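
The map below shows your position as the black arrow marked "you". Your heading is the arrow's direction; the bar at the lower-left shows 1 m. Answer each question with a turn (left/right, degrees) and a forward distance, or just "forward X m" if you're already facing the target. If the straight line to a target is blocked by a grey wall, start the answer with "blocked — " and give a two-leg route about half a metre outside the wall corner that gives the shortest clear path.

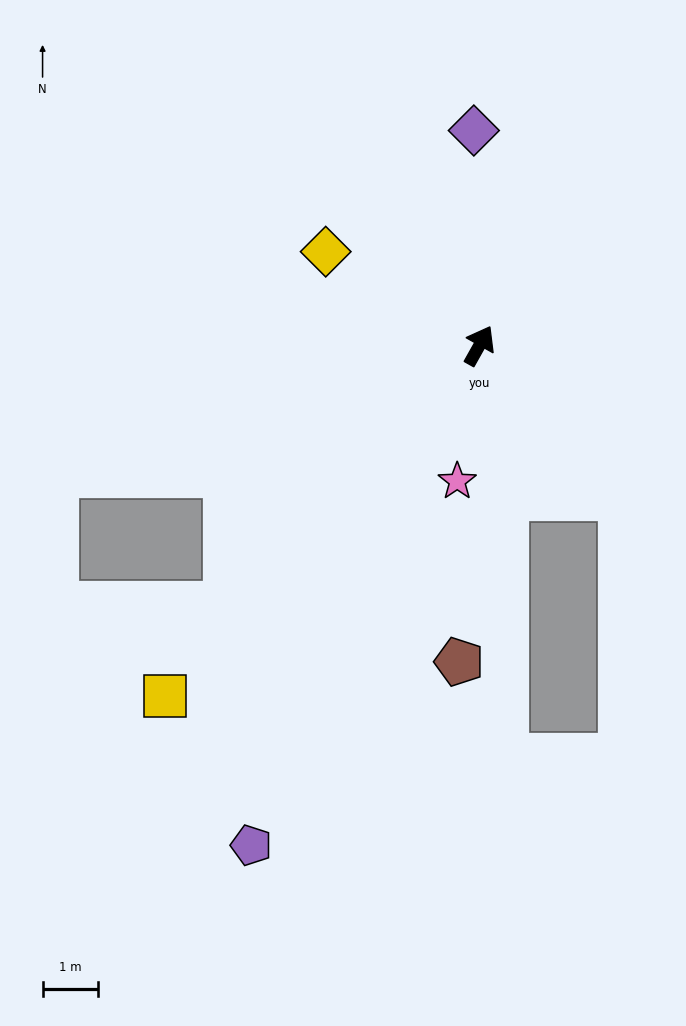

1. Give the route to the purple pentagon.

turn right 175°, forward 9.9 m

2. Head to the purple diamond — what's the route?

turn left 31°, forward 3.9 m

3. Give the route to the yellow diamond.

turn left 88°, forward 3.2 m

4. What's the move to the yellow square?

turn left 167°, forward 8.5 m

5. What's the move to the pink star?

turn right 160°, forward 2.5 m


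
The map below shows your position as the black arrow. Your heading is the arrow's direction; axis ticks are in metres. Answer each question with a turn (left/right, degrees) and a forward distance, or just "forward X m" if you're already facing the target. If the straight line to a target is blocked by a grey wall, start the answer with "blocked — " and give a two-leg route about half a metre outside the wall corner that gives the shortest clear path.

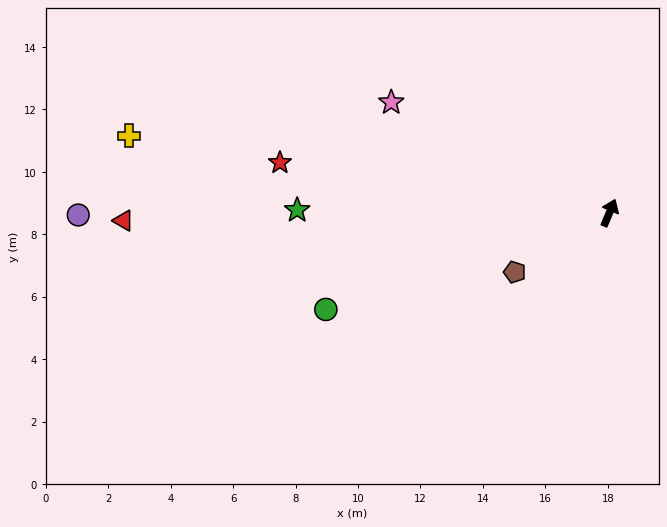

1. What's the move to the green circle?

turn left 132°, forward 9.6 m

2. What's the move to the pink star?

turn left 86°, forward 7.8 m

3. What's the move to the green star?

turn left 112°, forward 10.0 m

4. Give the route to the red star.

turn left 104°, forward 10.7 m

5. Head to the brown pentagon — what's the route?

turn left 145°, forward 3.6 m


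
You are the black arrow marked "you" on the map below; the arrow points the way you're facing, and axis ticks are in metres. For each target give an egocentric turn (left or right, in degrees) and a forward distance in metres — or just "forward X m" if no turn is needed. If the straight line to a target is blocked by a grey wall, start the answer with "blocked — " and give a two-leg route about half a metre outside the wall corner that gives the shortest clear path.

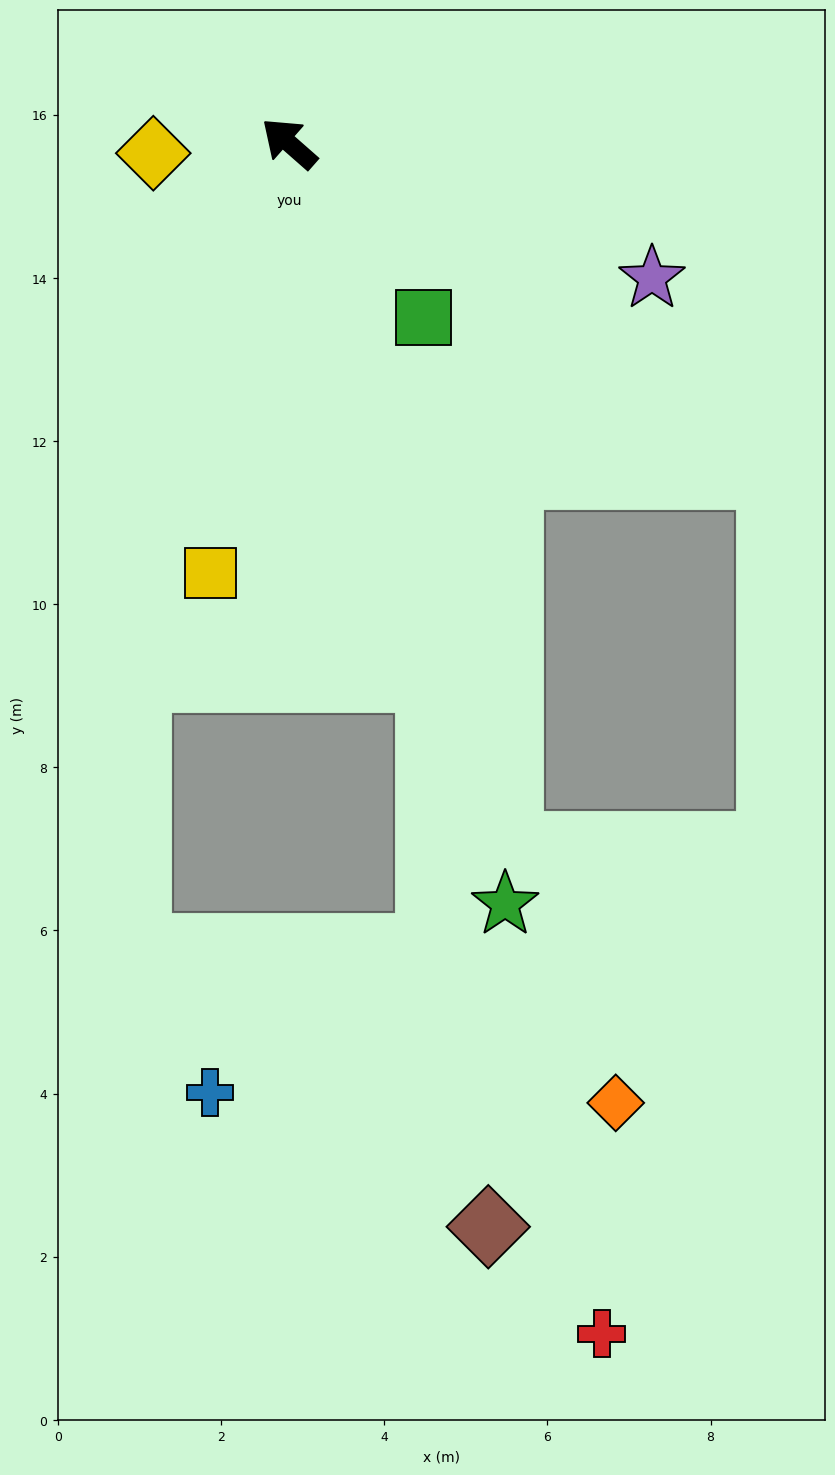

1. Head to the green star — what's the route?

turn left 147°, forward 9.7 m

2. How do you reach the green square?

turn left 169°, forward 2.7 m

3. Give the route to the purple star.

turn right 159°, forward 4.7 m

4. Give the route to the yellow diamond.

turn left 46°, forward 1.7 m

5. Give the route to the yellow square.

turn left 121°, forward 5.4 m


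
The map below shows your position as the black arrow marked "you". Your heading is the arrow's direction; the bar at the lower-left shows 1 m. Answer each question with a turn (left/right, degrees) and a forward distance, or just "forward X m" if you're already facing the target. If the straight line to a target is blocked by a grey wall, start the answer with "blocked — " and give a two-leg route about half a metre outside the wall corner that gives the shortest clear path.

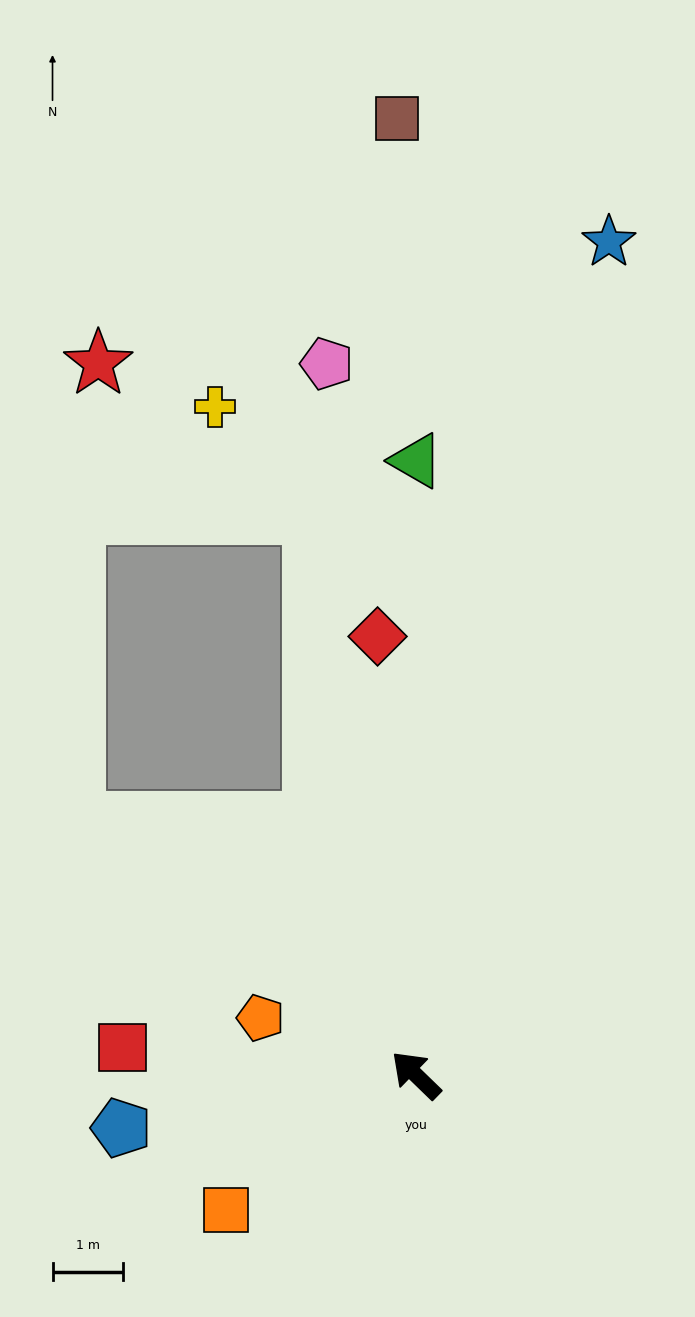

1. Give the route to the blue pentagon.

turn left 54°, forward 4.2 m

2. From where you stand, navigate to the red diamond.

turn right 41°, forward 6.2 m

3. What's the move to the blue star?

turn right 59°, forward 12.1 m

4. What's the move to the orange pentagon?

turn left 24°, forward 2.3 m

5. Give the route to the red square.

turn left 39°, forward 4.2 m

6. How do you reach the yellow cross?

blocked — turn right 36°, forward 8.0 m, then turn left 32°, forward 2.1 m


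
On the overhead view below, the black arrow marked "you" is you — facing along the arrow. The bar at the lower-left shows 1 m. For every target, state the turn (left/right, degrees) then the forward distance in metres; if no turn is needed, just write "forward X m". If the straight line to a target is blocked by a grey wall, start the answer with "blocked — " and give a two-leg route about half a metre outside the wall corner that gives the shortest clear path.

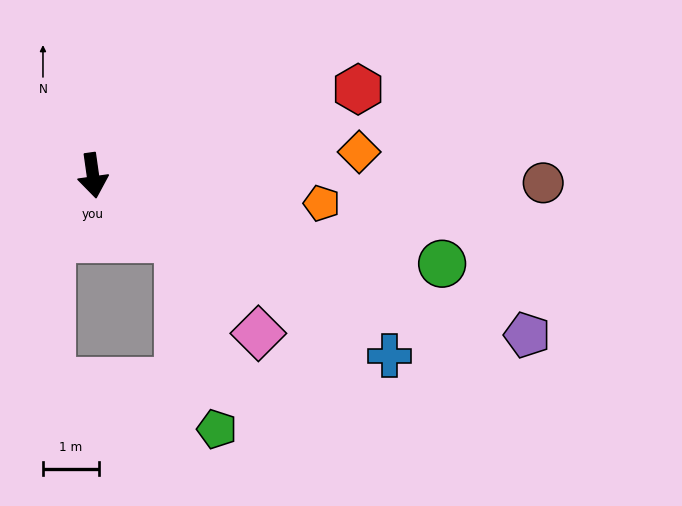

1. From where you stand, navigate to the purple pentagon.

turn left 62°, forward 8.3 m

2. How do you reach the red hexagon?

turn left 100°, forward 5.0 m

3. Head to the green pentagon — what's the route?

blocked — turn left 45°, forward 1.9 m, then turn right 41°, forward 3.5 m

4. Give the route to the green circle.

turn left 68°, forward 6.5 m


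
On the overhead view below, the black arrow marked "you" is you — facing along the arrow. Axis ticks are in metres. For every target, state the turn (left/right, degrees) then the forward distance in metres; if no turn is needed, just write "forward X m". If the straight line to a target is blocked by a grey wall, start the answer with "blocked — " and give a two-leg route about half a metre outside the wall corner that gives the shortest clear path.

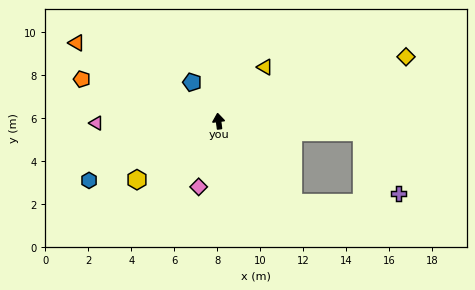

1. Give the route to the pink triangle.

turn left 84°, forward 5.7 m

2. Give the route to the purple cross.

blocked — turn right 102°, forward 6.7 m, then turn right 54°, forward 3.3 m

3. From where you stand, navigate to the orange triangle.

turn left 54°, forward 7.5 m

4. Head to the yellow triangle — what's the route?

turn right 48°, forward 3.3 m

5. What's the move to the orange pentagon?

turn left 66°, forward 6.7 m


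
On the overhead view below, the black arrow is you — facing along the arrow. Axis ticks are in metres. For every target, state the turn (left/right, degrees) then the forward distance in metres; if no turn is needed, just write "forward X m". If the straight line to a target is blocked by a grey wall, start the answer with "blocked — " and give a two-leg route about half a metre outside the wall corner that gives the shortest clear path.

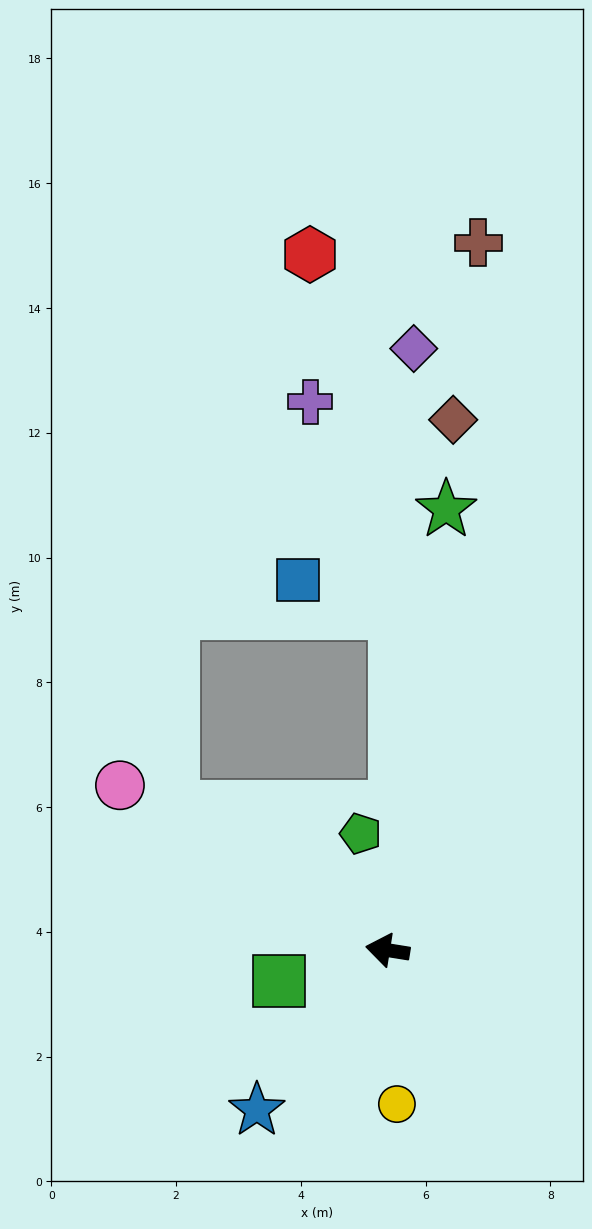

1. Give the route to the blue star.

turn left 60°, forward 3.3 m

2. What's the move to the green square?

turn left 25°, forward 1.8 m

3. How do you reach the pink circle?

turn right 23°, forward 5.0 m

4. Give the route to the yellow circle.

turn left 103°, forward 2.5 m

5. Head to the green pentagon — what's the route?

turn right 68°, forward 1.9 m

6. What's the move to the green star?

turn right 88°, forward 7.1 m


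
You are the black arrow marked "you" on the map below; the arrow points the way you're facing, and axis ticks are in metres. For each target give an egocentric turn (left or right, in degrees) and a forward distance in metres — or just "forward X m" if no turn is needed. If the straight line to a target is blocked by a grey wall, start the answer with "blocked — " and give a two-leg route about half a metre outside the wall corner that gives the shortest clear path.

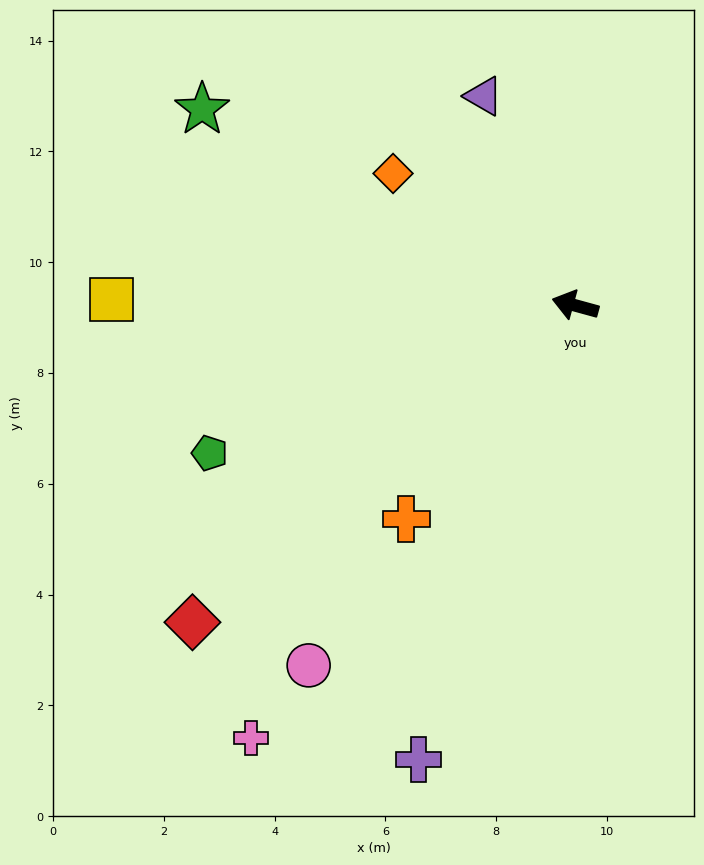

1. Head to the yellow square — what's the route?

turn left 15°, forward 8.4 m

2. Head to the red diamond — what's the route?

turn left 55°, forward 9.0 m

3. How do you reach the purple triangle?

turn right 51°, forward 4.1 m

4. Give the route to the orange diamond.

turn right 21°, forward 4.1 m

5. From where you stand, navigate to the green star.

turn right 12°, forward 7.6 m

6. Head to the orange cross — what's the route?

turn left 67°, forward 4.9 m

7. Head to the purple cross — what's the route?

turn left 86°, forward 8.7 m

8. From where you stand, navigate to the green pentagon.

turn left 37°, forward 7.1 m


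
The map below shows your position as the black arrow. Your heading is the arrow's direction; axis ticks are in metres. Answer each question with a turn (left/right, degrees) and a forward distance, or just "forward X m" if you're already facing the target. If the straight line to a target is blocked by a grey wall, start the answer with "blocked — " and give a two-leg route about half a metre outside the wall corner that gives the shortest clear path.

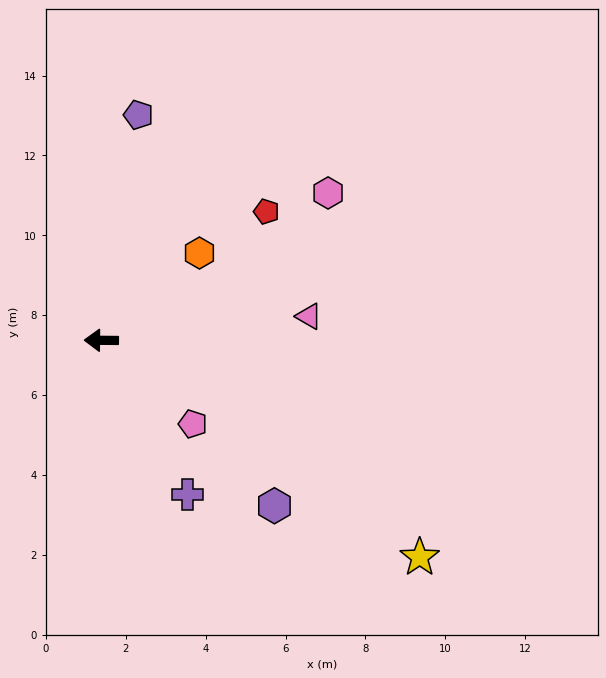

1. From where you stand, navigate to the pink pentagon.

turn left 138°, forward 3.1 m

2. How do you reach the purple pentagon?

turn right 99°, forward 5.7 m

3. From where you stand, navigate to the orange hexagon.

turn right 138°, forward 3.3 m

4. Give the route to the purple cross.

turn left 120°, forward 4.4 m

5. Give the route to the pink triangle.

turn right 173°, forward 5.2 m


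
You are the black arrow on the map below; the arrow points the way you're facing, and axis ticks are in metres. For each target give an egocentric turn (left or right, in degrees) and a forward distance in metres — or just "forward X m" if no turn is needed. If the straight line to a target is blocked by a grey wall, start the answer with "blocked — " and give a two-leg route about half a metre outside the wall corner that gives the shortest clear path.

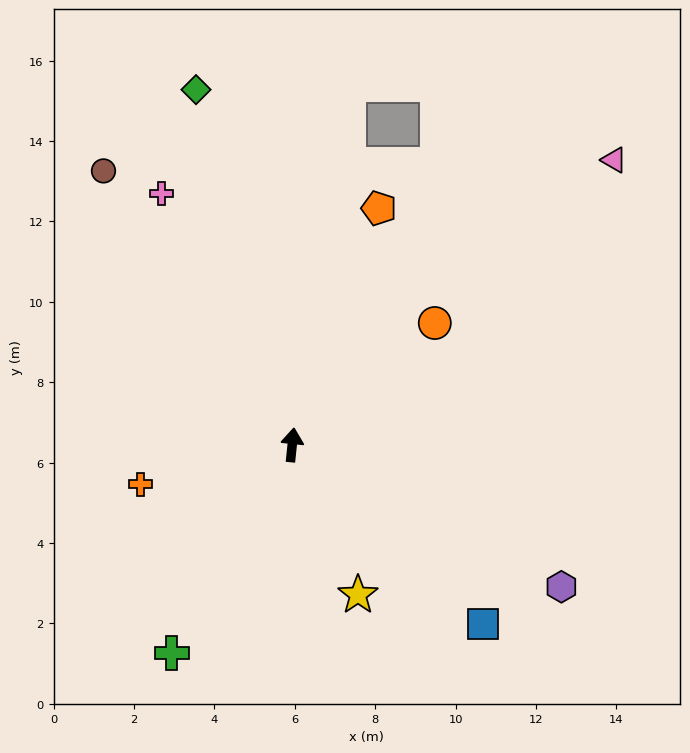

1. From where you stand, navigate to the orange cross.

turn left 110°, forward 3.9 m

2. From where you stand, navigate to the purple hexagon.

turn right 112°, forward 7.6 m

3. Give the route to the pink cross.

turn left 33°, forward 7.0 m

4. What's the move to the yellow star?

turn right 150°, forward 4.1 m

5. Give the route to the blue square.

turn right 127°, forward 6.5 m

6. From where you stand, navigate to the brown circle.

turn left 40°, forward 8.3 m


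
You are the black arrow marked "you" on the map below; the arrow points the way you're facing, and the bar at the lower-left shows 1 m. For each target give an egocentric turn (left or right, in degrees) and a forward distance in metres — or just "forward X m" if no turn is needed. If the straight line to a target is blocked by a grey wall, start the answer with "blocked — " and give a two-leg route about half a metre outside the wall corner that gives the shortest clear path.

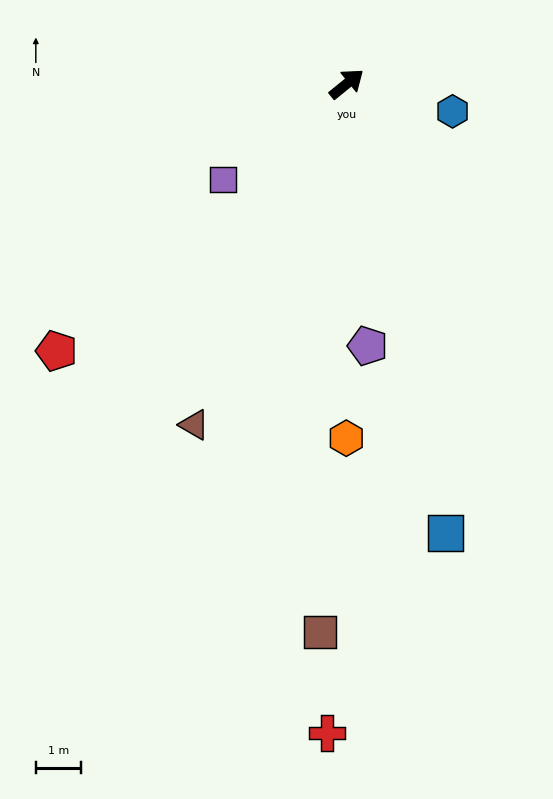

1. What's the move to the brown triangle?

turn right 153°, forward 8.3 m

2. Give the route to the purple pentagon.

turn right 124°, forward 5.8 m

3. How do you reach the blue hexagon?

turn right 54°, forward 2.4 m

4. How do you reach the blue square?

turn right 117°, forward 10.2 m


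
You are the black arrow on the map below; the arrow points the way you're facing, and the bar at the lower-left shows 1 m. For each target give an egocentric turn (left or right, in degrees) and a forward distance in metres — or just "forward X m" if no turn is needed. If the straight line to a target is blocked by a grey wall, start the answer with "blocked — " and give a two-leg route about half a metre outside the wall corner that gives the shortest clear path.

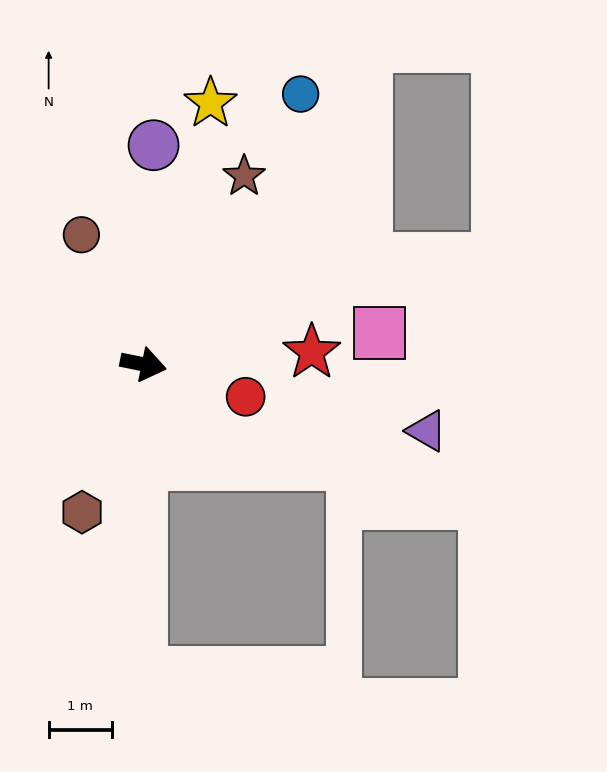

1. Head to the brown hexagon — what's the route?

turn right 101°, forward 2.5 m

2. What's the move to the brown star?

turn left 73°, forward 3.4 m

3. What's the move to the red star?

turn left 16°, forward 2.7 m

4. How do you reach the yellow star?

turn left 87°, forward 4.3 m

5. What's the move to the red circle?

turn right 6°, forward 1.7 m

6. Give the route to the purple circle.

turn left 99°, forward 3.5 m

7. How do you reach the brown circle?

turn left 127°, forward 2.3 m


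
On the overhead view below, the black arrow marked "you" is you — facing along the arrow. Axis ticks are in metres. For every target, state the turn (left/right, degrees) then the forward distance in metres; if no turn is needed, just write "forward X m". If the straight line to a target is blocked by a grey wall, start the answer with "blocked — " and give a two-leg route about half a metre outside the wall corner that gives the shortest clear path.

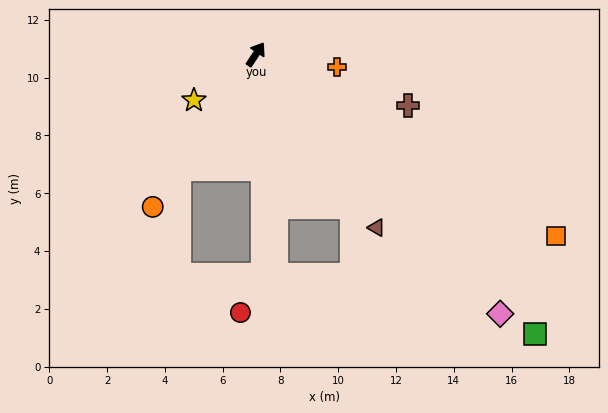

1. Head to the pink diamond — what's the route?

turn right 103°, forward 12.3 m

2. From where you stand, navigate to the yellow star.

turn left 160°, forward 2.7 m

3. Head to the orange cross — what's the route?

turn right 65°, forward 2.8 m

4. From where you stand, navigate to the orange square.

turn right 88°, forward 12.2 m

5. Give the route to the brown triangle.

turn right 112°, forward 7.3 m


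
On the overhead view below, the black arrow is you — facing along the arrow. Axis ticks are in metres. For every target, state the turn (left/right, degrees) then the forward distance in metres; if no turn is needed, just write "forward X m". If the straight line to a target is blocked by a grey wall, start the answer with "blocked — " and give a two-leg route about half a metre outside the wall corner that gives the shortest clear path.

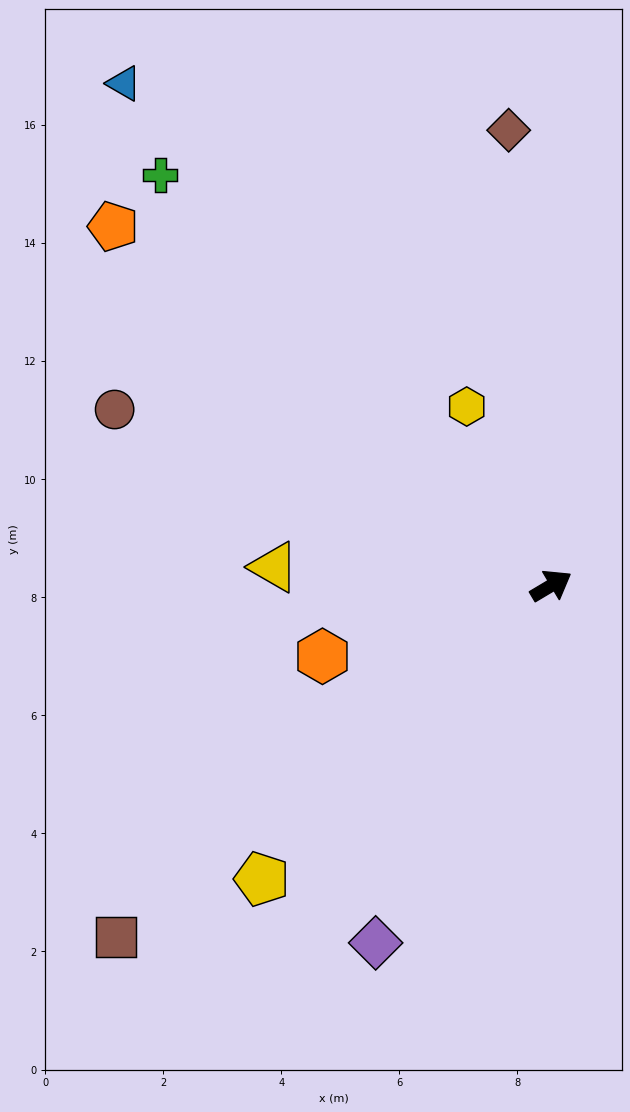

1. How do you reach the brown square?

turn right 172°, forward 9.5 m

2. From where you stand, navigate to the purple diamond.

turn right 147°, forward 6.7 m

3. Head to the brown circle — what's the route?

turn left 127°, forward 8.0 m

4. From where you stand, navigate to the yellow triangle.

turn left 145°, forward 4.7 m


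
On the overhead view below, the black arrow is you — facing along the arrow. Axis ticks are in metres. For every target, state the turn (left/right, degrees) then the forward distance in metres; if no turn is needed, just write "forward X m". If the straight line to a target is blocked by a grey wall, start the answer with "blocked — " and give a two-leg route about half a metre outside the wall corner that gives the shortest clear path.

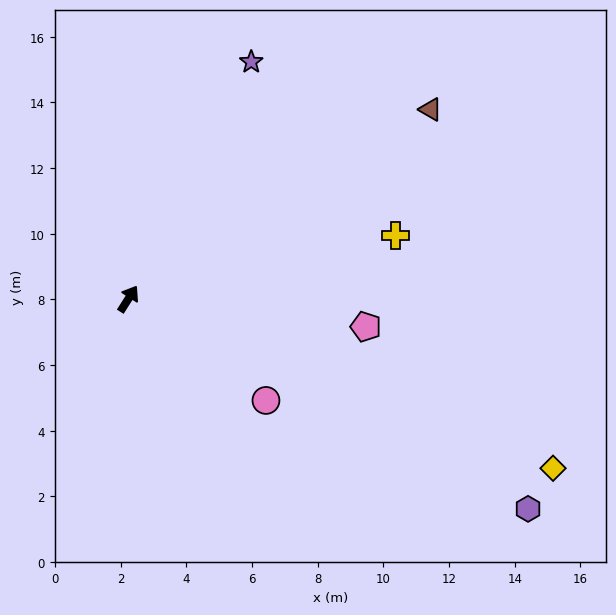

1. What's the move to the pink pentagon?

turn right 64°, forward 7.3 m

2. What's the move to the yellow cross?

turn right 44°, forward 8.4 m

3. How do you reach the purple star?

turn left 5°, forward 8.1 m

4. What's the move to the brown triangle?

turn right 25°, forward 10.9 m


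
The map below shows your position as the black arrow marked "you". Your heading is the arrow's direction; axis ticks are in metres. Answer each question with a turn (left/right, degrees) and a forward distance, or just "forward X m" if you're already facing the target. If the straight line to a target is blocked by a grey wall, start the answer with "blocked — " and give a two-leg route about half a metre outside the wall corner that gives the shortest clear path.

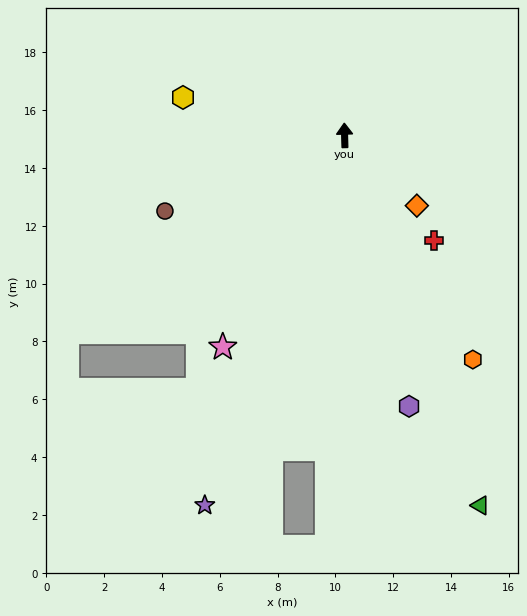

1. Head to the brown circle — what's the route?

turn left 111°, forward 6.7 m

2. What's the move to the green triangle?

turn right 161°, forward 13.6 m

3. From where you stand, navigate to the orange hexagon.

turn right 152°, forward 8.9 m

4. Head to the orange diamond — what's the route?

turn right 136°, forward 3.5 m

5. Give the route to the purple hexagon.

turn right 168°, forward 9.6 m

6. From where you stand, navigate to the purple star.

turn left 158°, forward 13.7 m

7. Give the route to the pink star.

turn left 149°, forward 8.4 m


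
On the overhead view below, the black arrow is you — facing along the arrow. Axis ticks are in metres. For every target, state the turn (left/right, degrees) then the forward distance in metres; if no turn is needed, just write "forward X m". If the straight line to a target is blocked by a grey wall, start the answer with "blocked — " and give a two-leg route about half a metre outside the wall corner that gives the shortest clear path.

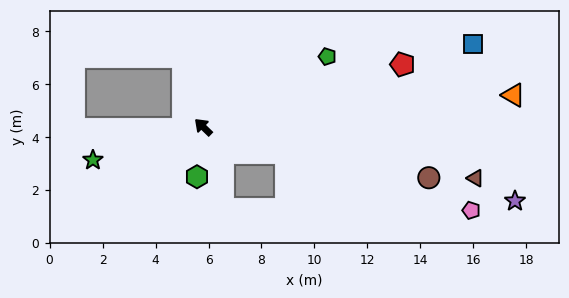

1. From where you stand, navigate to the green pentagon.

turn right 106°, forward 5.4 m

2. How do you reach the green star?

turn left 61°, forward 4.3 m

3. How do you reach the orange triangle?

turn right 130°, forward 11.8 m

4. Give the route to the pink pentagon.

turn right 153°, forward 10.6 m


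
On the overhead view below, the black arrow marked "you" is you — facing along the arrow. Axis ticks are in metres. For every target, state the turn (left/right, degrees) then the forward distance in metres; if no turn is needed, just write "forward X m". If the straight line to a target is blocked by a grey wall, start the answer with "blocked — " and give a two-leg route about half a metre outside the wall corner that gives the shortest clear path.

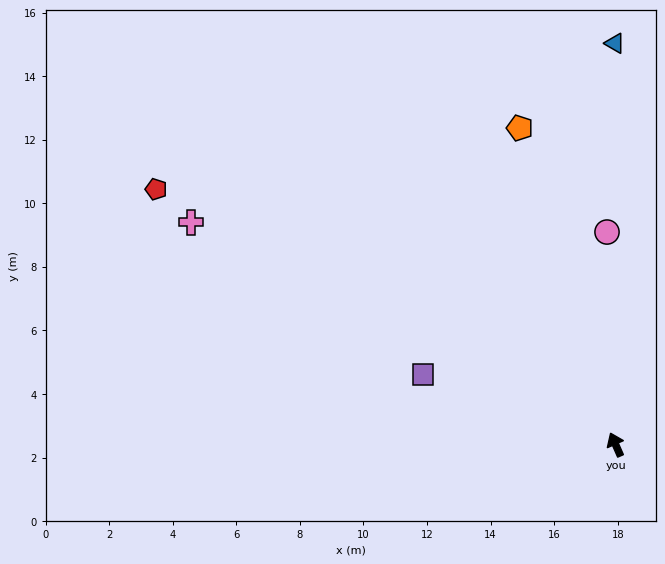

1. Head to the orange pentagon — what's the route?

turn right 7°, forward 10.4 m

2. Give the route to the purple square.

turn left 46°, forward 6.4 m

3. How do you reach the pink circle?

turn right 21°, forward 6.7 m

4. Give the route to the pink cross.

turn left 39°, forward 15.1 m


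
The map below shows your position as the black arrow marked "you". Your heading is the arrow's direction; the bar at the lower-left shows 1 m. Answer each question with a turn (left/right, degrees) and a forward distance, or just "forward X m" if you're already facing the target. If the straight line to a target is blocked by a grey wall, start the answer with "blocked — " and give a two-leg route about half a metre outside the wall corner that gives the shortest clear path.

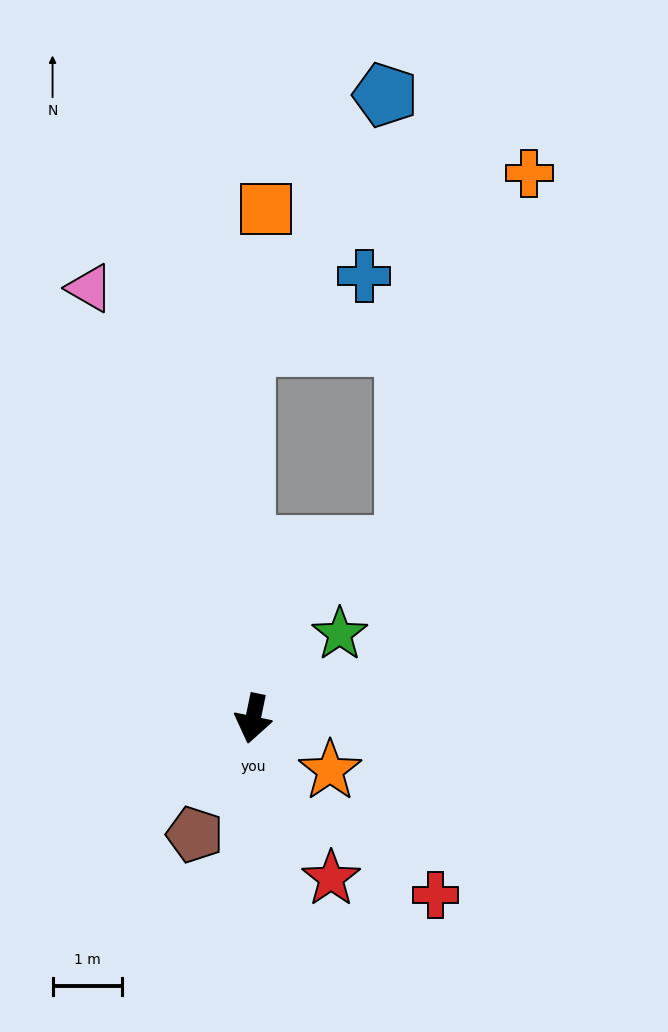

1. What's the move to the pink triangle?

turn right 148°, forward 6.7 m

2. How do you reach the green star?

turn left 146°, forward 1.8 m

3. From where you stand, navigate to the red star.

turn left 38°, forward 2.6 m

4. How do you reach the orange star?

turn left 68°, forward 1.3 m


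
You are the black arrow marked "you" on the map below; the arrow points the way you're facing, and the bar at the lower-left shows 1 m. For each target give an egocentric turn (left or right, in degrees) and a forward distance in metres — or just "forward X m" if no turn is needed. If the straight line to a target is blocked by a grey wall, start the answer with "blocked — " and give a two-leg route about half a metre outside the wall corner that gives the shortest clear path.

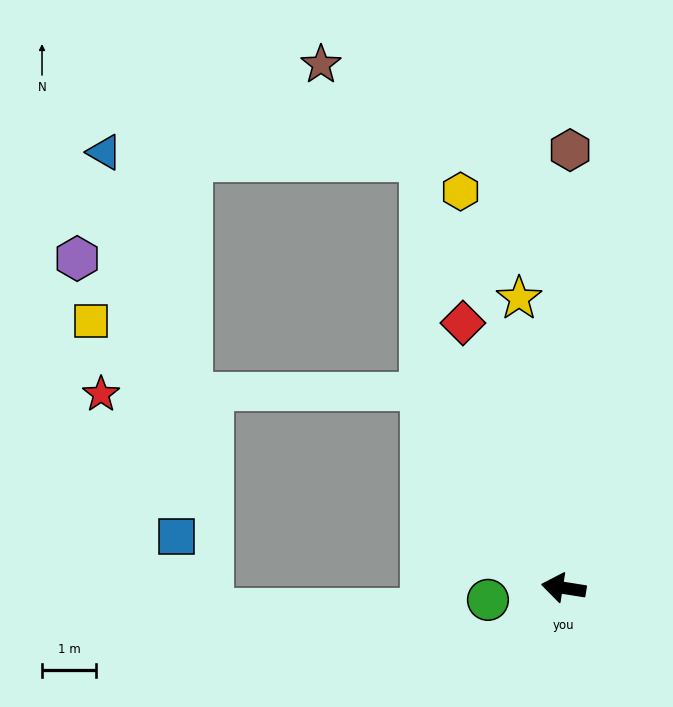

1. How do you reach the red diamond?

turn right 60°, forward 5.2 m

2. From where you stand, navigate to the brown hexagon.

turn right 82°, forward 8.0 m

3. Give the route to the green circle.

turn left 18°, forward 1.4 m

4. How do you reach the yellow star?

turn right 72°, forward 5.4 m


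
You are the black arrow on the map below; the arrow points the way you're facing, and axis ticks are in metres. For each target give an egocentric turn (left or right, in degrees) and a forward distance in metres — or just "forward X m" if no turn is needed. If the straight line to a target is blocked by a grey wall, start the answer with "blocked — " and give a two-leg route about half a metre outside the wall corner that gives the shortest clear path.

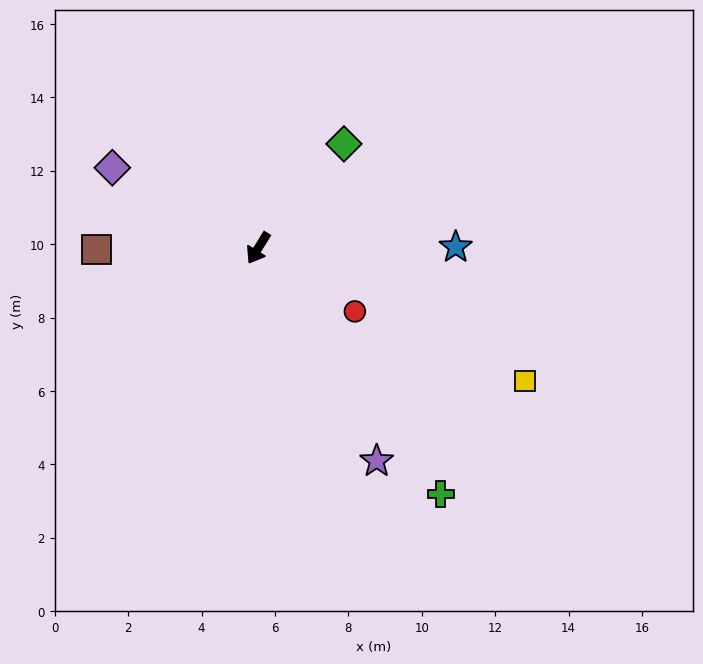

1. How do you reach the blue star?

turn left 122°, forward 5.4 m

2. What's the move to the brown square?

turn right 58°, forward 4.4 m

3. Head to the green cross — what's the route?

turn left 68°, forward 8.3 m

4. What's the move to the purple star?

turn left 61°, forward 6.6 m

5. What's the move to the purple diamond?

turn right 87°, forward 4.5 m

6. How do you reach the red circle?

turn left 88°, forward 3.1 m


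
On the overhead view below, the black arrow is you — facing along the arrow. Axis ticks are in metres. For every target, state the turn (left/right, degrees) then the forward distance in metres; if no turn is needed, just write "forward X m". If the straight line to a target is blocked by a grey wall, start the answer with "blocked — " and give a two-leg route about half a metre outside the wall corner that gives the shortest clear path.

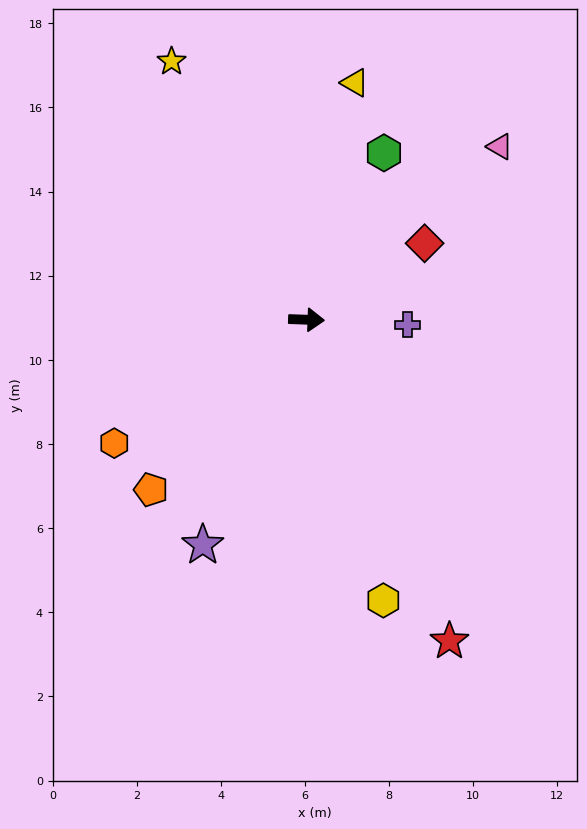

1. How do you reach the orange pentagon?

turn right 130°, forward 5.5 m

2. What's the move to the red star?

turn right 64°, forward 8.4 m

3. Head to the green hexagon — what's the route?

turn left 67°, forward 4.4 m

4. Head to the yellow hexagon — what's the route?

turn right 73°, forward 6.9 m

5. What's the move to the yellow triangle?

turn left 81°, forward 5.7 m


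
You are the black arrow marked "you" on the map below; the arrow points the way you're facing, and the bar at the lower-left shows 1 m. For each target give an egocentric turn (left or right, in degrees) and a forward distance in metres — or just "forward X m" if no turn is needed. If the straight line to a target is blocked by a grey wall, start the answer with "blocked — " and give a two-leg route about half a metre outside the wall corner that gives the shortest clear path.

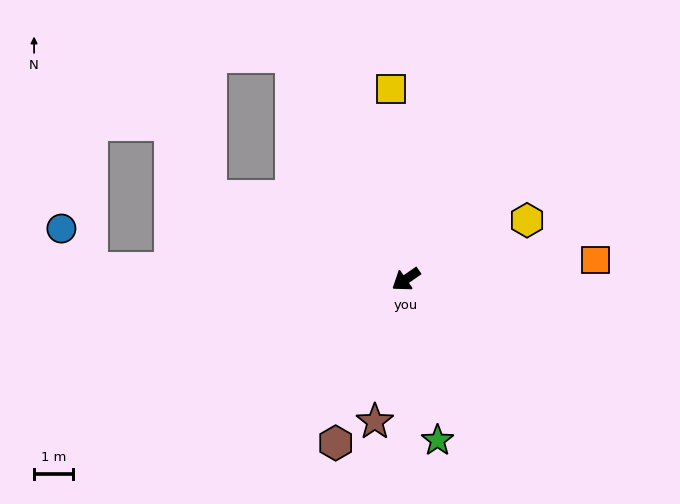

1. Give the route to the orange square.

turn left 151°, forward 4.9 m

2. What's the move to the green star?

turn left 66°, forward 4.2 m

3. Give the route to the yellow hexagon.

turn left 171°, forward 3.4 m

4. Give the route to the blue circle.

blocked — turn right 37°, forward 8.0 m, then turn right 50°, forward 1.3 m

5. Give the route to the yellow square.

turn right 120°, forward 4.9 m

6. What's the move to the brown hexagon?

turn left 32°, forward 4.5 m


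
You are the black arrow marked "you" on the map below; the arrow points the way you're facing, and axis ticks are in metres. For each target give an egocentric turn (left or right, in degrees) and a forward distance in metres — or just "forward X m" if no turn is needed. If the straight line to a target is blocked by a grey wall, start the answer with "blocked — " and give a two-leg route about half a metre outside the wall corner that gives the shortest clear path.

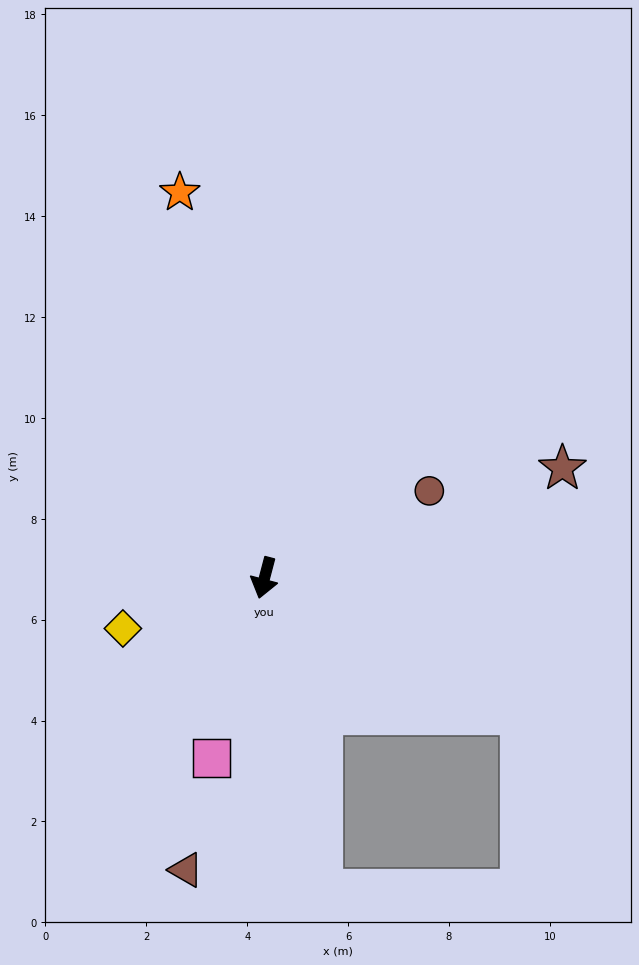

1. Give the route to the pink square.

forward 3.7 m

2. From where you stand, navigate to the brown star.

turn left 125°, forward 6.3 m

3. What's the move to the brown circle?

turn left 133°, forward 3.7 m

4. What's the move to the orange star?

turn right 153°, forward 7.8 m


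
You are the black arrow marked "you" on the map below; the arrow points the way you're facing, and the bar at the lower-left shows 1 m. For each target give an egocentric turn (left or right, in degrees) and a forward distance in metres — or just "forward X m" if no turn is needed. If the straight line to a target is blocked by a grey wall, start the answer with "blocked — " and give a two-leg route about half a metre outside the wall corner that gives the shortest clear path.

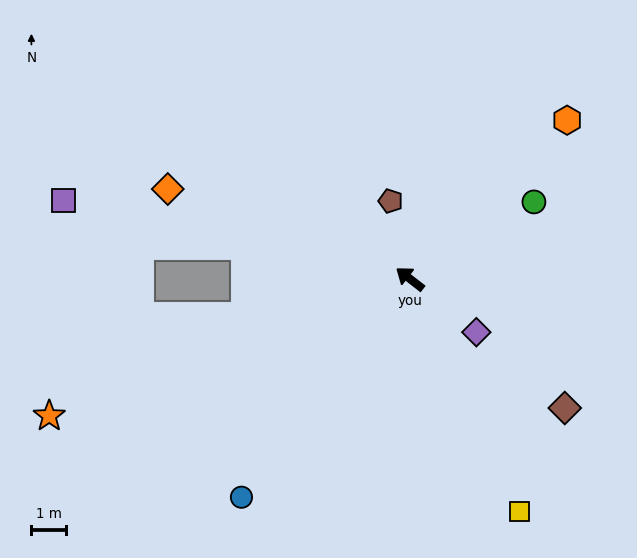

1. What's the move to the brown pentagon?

turn right 38°, forward 2.3 m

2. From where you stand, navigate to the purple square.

turn left 25°, forward 10.4 m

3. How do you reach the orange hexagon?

turn right 97°, forward 6.5 m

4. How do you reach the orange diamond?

turn left 17°, forward 7.5 m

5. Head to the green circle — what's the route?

turn right 110°, forward 4.3 m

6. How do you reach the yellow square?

turn left 153°, forward 7.5 m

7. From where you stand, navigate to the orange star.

turn left 59°, forward 11.2 m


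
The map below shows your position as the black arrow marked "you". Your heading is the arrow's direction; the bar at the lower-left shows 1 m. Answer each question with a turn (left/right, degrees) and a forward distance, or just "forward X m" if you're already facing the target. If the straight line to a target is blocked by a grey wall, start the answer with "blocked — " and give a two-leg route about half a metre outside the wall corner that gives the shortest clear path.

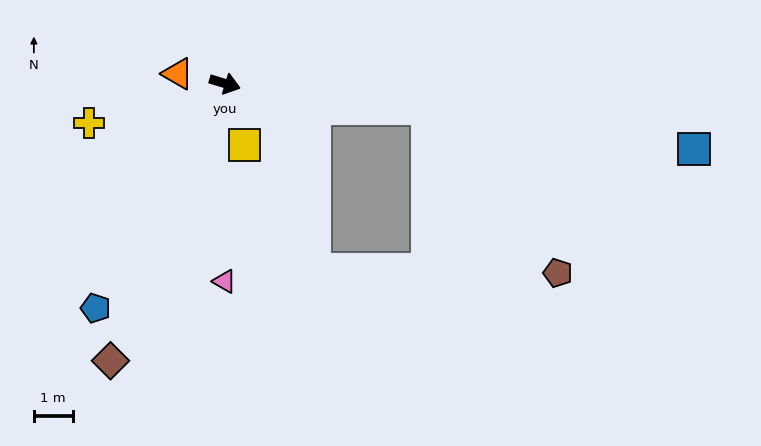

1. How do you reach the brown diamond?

turn right 95°, forward 7.7 m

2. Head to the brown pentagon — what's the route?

blocked — turn left 10°, forward 5.3 m, then turn right 45°, forward 5.4 m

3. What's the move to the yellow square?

turn right 55°, forward 1.7 m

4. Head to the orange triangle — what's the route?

turn right 175°, forward 1.2 m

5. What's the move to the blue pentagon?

turn right 103°, forward 6.7 m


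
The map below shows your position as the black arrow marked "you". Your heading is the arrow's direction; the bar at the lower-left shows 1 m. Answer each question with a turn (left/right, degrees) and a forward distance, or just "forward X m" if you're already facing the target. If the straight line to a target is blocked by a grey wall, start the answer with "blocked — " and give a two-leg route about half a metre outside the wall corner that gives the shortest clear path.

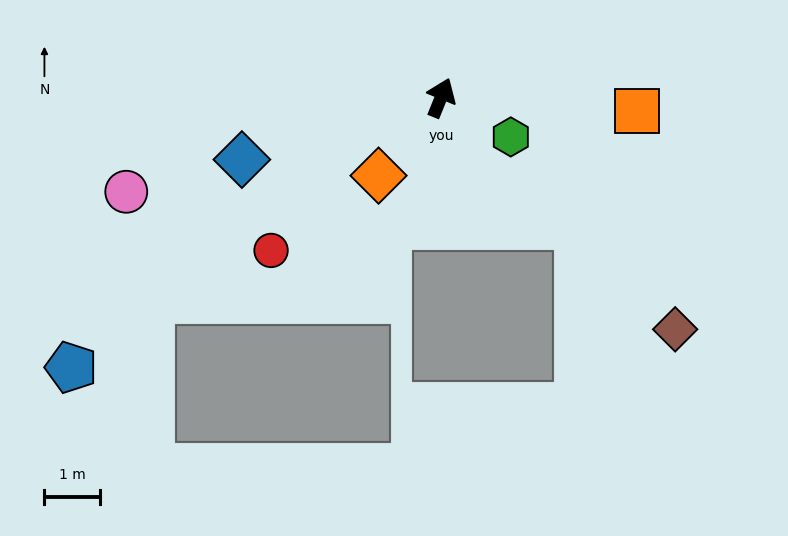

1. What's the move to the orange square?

turn right 72°, forward 3.5 m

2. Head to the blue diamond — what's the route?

turn left 129°, forward 3.8 m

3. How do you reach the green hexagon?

turn right 97°, forward 1.4 m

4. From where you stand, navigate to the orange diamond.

turn left 163°, forward 1.8 m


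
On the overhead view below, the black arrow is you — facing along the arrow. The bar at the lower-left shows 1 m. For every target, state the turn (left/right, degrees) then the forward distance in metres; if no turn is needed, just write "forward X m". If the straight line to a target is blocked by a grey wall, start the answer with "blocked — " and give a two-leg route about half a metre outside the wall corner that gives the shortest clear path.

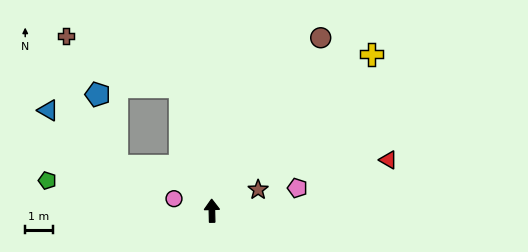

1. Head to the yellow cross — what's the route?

turn right 47°, forward 8.2 m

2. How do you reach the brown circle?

turn right 33°, forward 7.5 m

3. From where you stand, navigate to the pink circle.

turn left 71°, forward 1.5 m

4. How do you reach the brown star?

turn right 67°, forward 1.9 m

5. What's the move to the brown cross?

blocked — turn left 13°, forward 4.7 m, then turn left 52°, forward 4.6 m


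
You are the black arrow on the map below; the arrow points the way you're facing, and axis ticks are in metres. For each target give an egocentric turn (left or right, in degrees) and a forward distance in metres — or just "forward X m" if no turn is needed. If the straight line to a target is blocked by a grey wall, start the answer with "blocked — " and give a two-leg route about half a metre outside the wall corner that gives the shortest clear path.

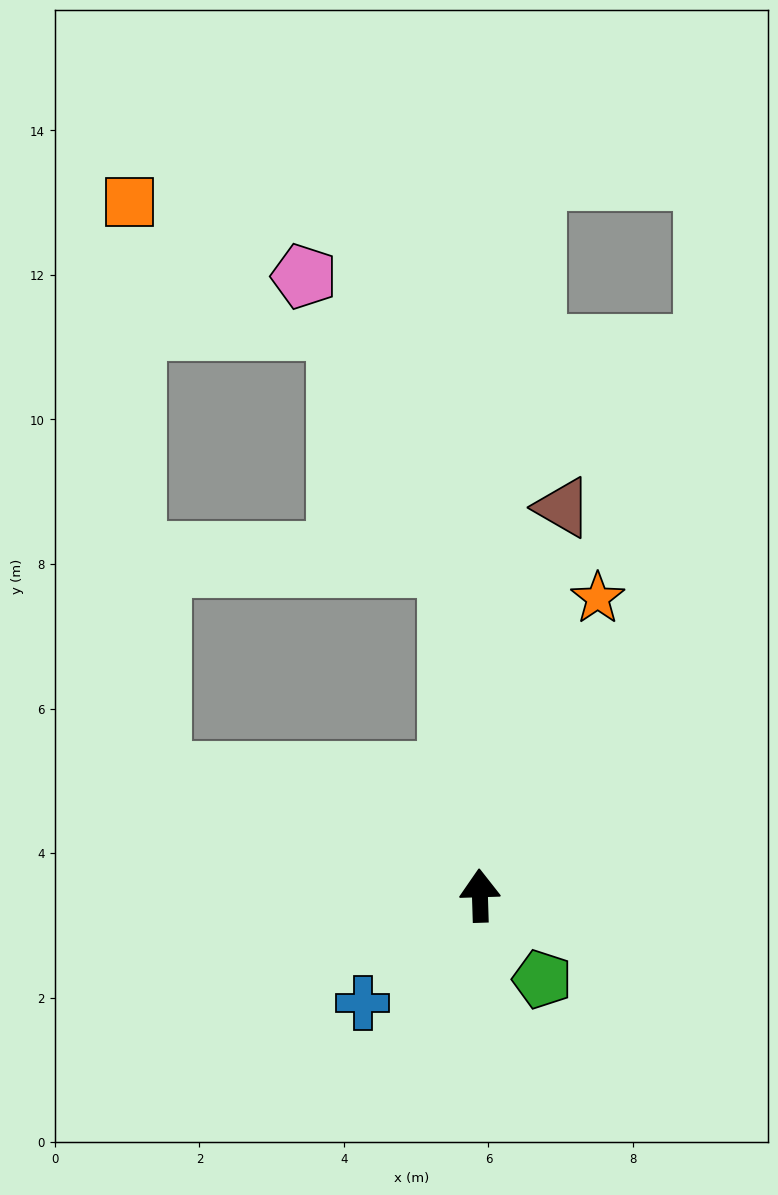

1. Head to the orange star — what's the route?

turn right 23°, forward 4.4 m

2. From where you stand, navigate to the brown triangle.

turn right 14°, forward 5.5 m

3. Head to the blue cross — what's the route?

turn left 131°, forward 2.2 m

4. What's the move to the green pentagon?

turn right 145°, forward 1.4 m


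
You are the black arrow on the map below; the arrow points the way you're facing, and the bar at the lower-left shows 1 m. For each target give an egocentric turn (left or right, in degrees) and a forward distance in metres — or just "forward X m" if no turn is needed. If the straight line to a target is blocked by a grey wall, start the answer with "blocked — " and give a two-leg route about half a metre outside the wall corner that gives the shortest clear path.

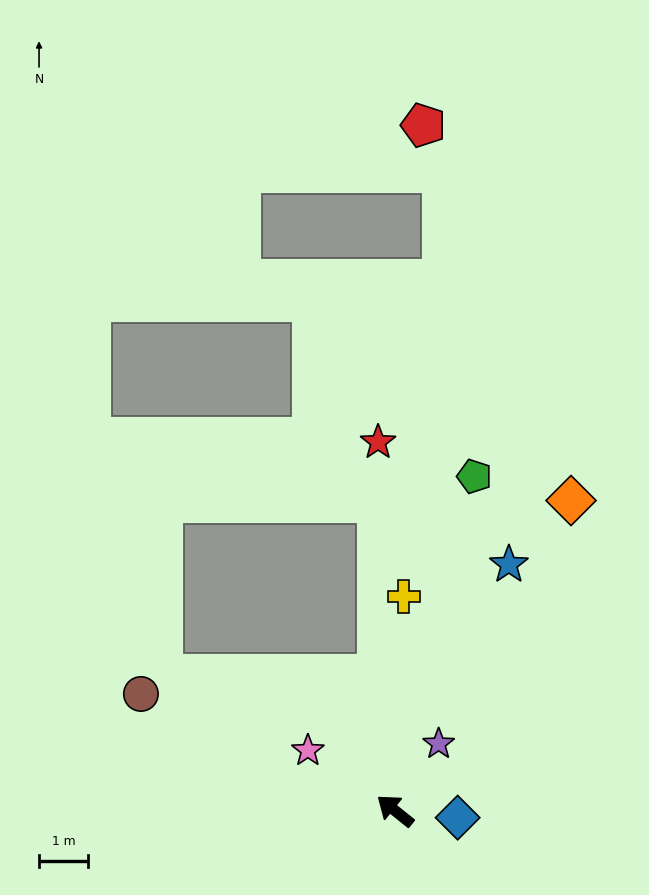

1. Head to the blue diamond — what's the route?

turn right 148°, forward 1.3 m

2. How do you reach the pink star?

turn left 4°, forward 2.2 m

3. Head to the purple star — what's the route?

turn right 84°, forward 1.6 m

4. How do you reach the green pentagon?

turn right 65°, forward 7.0 m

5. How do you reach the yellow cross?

turn right 54°, forward 4.4 m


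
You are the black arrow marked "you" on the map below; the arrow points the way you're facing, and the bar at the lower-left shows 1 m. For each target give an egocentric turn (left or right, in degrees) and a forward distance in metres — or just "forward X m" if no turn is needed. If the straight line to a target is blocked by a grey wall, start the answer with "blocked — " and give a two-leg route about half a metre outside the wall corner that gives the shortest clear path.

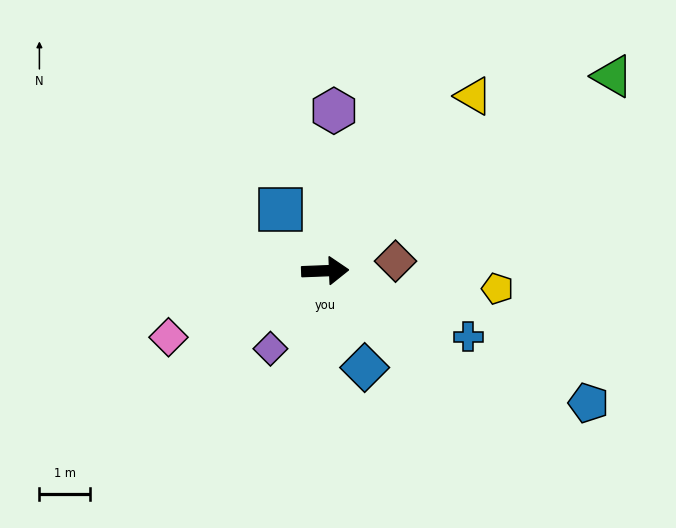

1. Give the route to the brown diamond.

turn left 6°, forward 1.4 m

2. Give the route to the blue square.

turn left 124°, forward 1.5 m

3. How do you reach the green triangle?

turn left 32°, forward 6.9 m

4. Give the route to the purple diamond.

turn right 127°, forward 1.9 m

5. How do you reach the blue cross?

turn right 27°, forward 3.1 m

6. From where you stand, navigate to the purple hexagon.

turn left 85°, forward 3.2 m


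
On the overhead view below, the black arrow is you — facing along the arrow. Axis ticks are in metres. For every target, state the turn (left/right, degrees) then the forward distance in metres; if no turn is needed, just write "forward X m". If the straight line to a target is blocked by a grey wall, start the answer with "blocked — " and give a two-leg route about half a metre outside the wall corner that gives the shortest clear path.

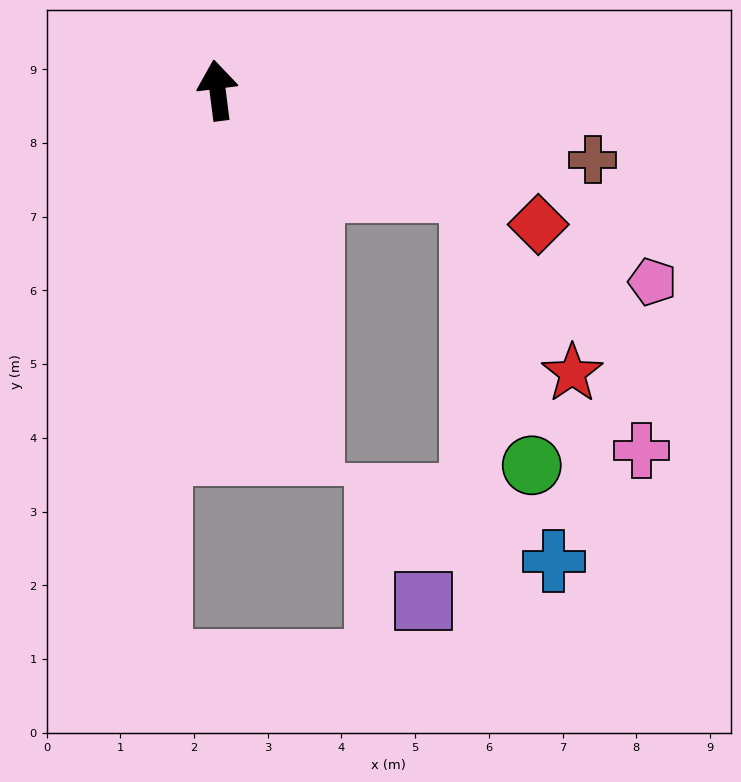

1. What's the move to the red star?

blocked — turn right 119°, forward 3.7 m, then turn right 39°, forward 2.8 m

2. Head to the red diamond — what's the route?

turn right 120°, forward 4.7 m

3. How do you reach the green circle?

blocked — turn right 119°, forward 3.7 m, then turn right 56°, forward 3.8 m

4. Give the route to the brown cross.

turn right 108°, forward 5.2 m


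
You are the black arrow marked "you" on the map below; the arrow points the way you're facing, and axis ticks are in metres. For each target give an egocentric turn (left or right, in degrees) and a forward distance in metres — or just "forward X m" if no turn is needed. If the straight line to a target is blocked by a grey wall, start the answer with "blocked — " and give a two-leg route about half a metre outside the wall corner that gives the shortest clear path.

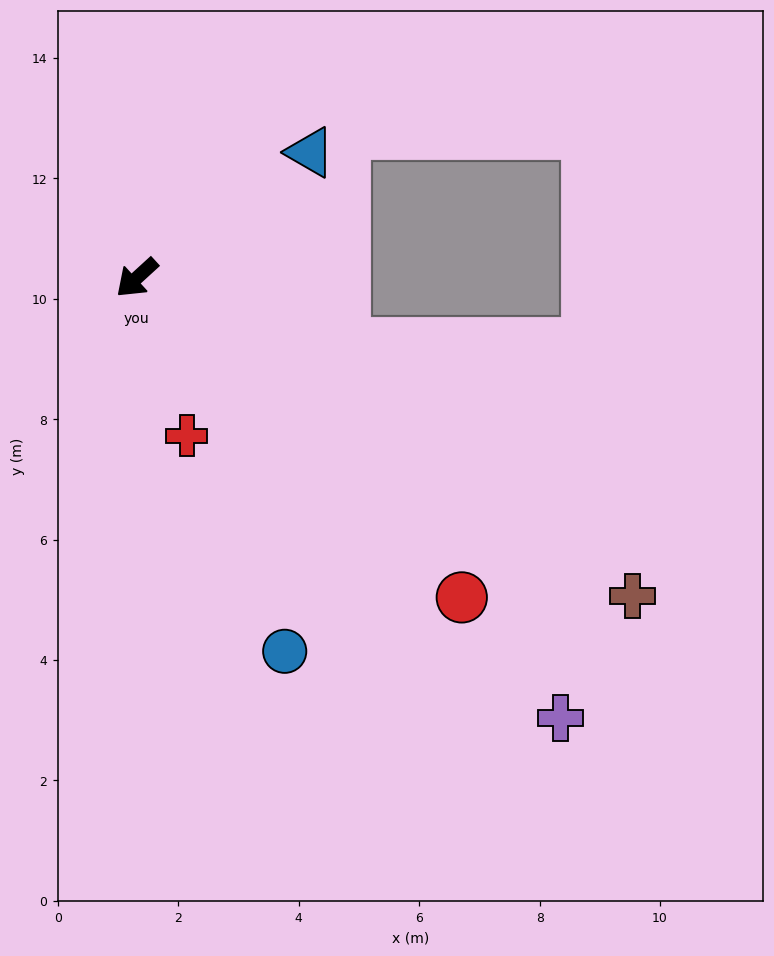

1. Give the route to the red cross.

turn left 65°, forward 2.8 m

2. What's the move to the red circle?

turn left 93°, forward 7.6 m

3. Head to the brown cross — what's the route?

turn left 105°, forward 9.8 m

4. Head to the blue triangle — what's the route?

turn left 174°, forward 3.6 m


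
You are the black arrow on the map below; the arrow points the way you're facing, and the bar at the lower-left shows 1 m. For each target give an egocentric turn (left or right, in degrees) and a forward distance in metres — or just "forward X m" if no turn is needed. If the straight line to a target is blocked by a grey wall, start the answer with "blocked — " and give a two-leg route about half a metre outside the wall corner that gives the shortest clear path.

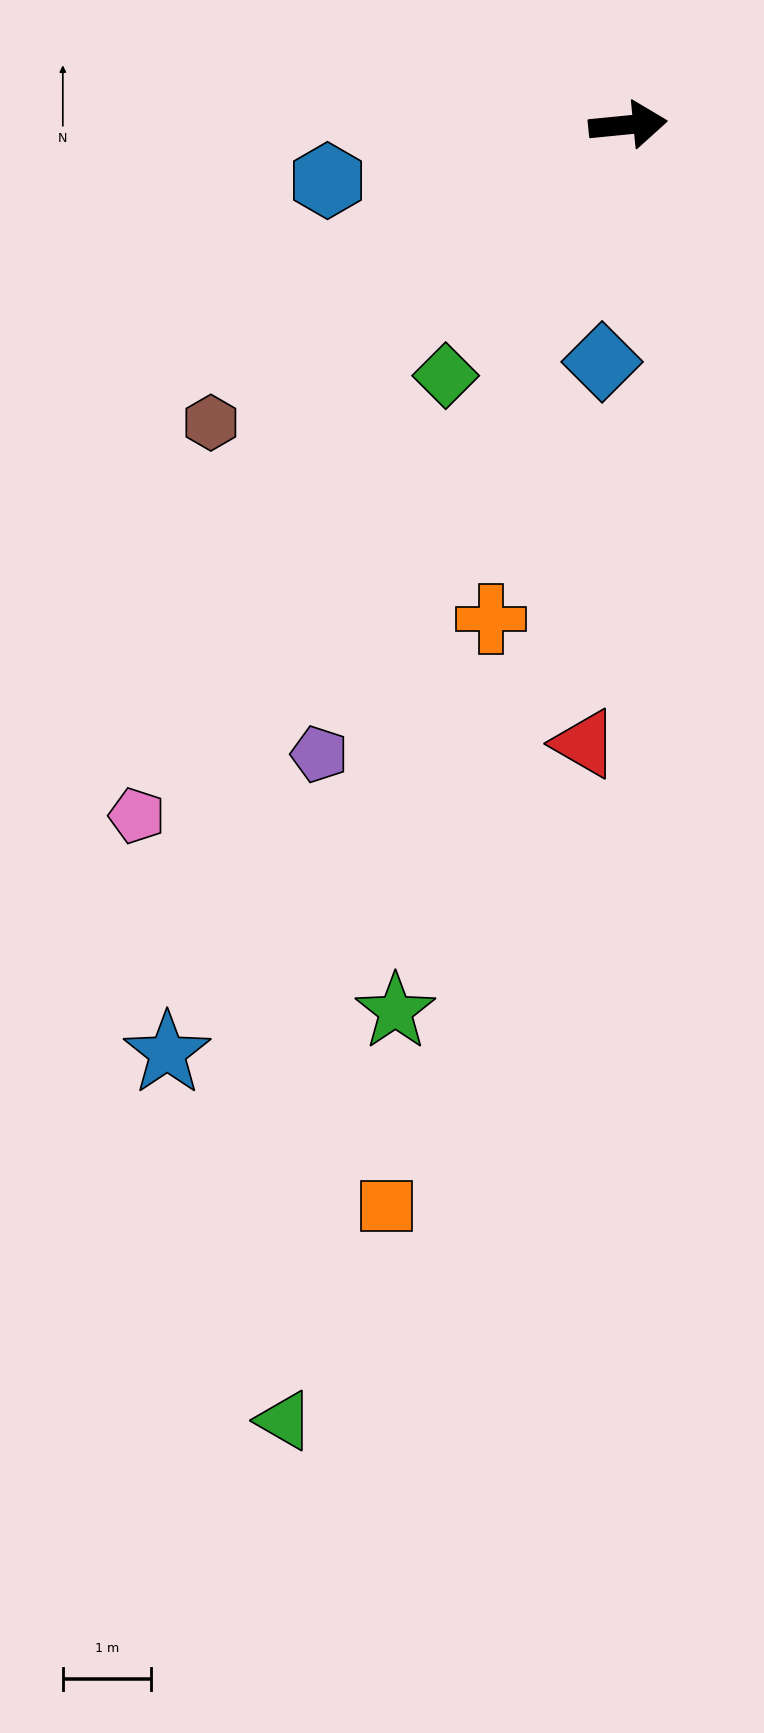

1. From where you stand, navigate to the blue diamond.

turn right 102°, forward 2.7 m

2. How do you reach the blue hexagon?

turn right 175°, forward 3.5 m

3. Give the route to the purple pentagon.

turn right 122°, forward 8.0 m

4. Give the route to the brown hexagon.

turn right 150°, forward 5.8 m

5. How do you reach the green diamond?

turn right 132°, forward 3.5 m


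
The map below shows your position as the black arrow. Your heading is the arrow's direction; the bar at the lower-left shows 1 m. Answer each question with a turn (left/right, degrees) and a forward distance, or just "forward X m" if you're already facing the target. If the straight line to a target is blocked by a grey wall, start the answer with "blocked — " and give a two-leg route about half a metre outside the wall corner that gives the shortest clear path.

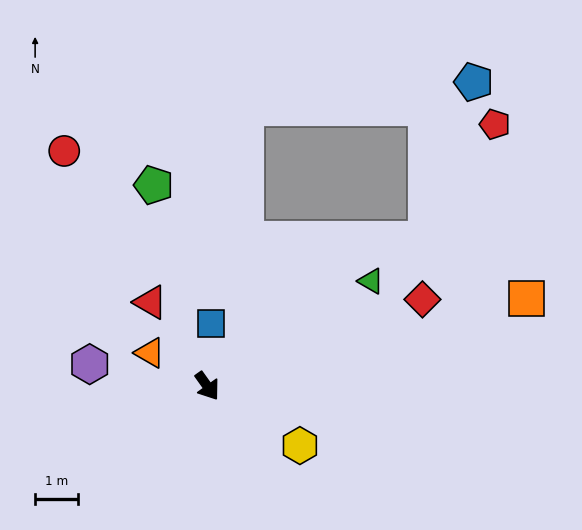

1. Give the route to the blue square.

turn left 141°, forward 1.5 m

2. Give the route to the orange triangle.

turn right 156°, forward 1.6 m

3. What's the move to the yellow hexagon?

turn left 22°, forward 2.6 m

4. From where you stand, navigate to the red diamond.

turn left 76°, forward 5.4 m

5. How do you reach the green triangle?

turn left 87°, forward 4.6 m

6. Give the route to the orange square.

turn left 70°, forward 7.8 m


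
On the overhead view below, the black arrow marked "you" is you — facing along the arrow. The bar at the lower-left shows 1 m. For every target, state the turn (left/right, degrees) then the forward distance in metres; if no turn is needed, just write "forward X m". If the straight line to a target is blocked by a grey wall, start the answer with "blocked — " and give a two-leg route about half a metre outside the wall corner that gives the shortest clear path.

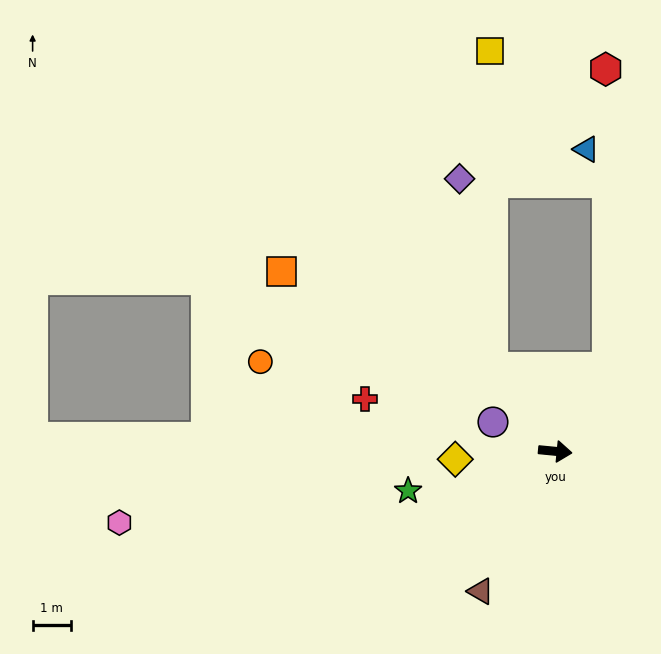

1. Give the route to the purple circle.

turn left 160°, forward 1.8 m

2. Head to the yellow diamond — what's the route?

turn right 170°, forward 2.6 m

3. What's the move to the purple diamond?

blocked — turn left 133°, forward 2.7 m, then turn right 28°, forward 5.0 m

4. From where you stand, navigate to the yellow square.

blocked — turn left 133°, forward 2.7 m, then turn right 37°, forward 8.3 m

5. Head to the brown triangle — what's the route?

turn right 113°, forward 4.1 m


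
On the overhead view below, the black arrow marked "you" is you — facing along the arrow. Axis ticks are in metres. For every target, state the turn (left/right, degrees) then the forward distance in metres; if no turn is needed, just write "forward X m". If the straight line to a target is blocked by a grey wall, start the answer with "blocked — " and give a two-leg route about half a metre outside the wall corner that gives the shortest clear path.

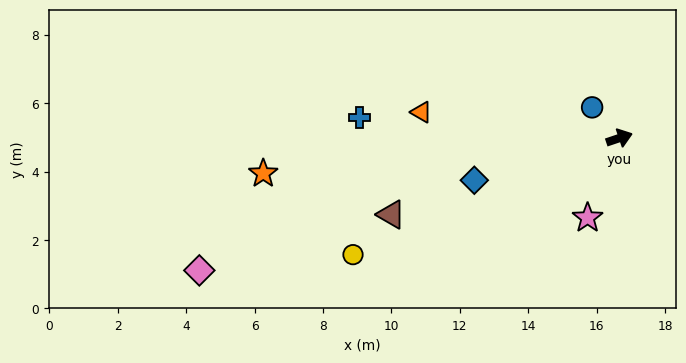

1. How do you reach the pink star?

turn right 130°, forward 2.5 m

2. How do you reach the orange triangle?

turn left 154°, forward 5.8 m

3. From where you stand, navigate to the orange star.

turn left 167°, forward 10.5 m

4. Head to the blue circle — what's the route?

turn left 113°, forward 1.2 m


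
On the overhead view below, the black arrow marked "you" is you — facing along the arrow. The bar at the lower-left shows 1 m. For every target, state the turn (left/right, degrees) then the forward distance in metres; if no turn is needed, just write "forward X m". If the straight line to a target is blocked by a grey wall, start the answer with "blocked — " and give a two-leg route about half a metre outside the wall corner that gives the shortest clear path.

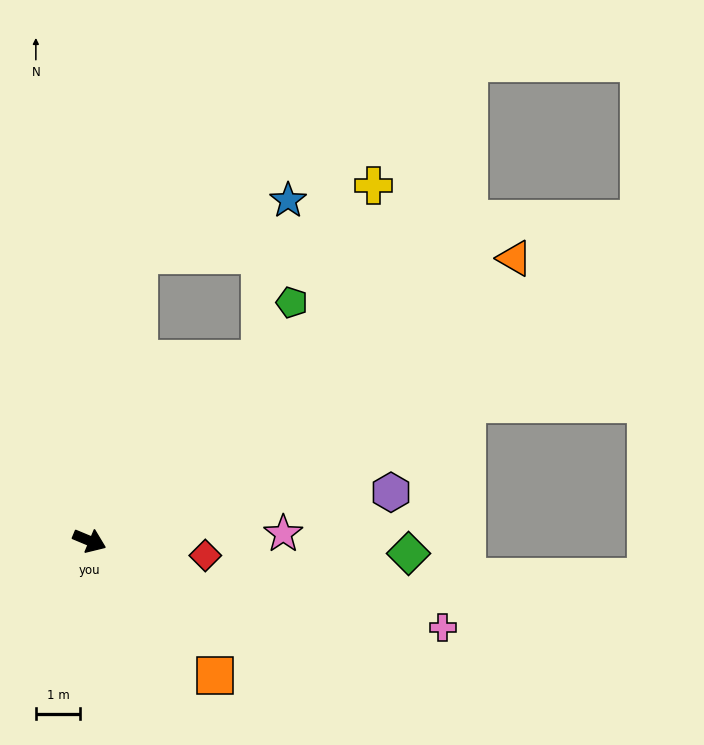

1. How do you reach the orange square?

turn right 24°, forward 4.2 m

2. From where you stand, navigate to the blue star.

blocked — turn left 103°, forward 6.6 m, then turn right 60°, forward 3.6 m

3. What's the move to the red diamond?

turn left 15°, forward 2.6 m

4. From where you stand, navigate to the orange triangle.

turn left 56°, forward 11.6 m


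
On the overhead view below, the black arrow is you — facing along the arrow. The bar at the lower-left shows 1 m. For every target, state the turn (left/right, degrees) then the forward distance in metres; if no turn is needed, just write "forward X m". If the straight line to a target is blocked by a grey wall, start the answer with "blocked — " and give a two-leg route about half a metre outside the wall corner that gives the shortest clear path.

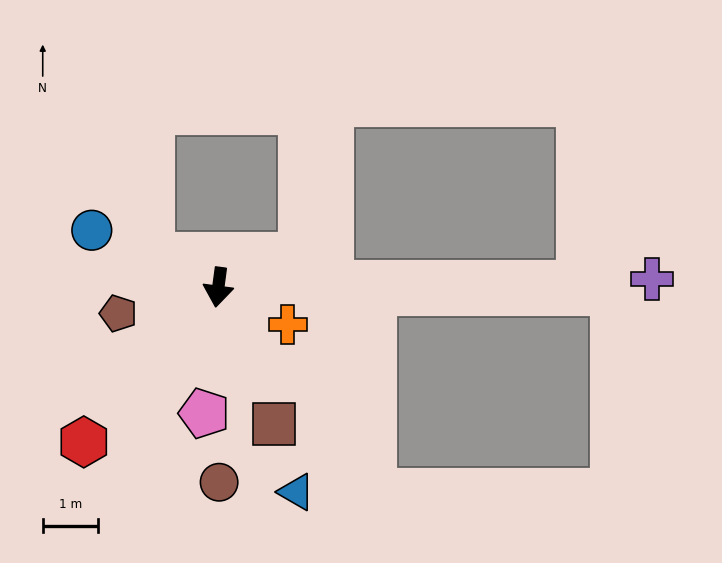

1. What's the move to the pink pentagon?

forward 2.3 m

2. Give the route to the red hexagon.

turn right 33°, forward 3.7 m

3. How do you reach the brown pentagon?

turn right 68°, forward 1.9 m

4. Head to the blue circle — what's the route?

turn right 107°, forward 2.5 m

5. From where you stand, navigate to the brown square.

turn left 30°, forward 2.7 m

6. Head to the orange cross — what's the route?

turn left 70°, forward 1.4 m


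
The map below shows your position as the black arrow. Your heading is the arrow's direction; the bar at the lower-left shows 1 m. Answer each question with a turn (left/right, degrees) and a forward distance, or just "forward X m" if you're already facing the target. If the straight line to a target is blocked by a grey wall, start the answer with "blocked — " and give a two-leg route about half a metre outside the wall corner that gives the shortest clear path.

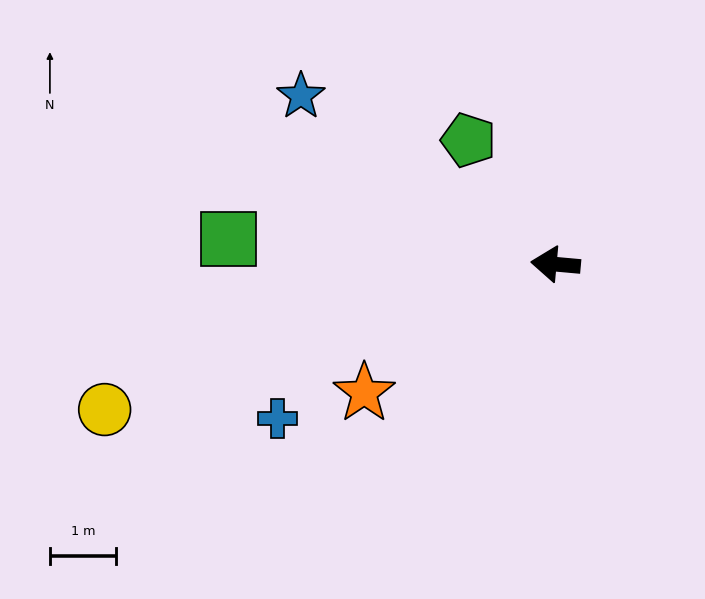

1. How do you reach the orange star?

turn left 39°, forward 3.5 m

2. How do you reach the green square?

forward 5.0 m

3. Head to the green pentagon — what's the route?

turn right 50°, forward 2.3 m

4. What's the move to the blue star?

turn right 28°, forward 4.6 m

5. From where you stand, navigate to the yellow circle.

turn left 23°, forward 7.2 m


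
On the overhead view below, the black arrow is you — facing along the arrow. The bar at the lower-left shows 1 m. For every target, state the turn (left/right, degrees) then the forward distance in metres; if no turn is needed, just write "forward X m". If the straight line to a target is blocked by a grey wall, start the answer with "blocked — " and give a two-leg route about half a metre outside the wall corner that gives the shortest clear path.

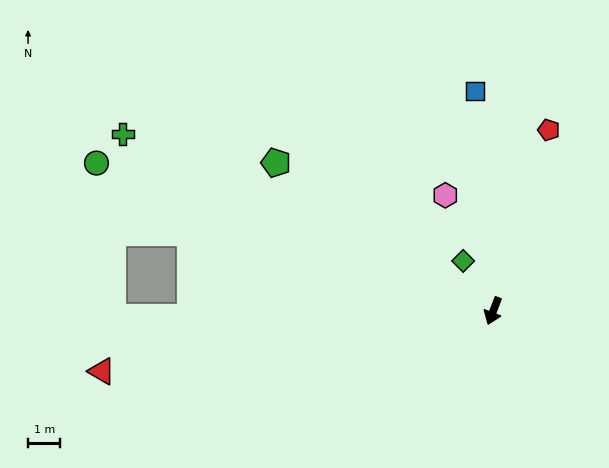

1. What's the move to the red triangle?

turn right 60°, forward 12.3 m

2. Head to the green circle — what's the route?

turn right 89°, forward 13.2 m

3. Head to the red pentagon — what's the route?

turn right 176°, forward 5.9 m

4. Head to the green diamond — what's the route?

turn right 128°, forward 1.8 m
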